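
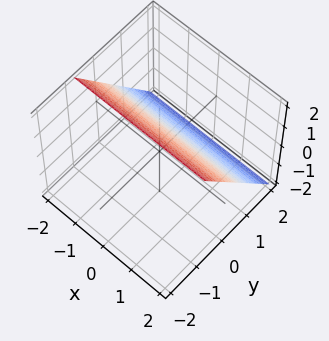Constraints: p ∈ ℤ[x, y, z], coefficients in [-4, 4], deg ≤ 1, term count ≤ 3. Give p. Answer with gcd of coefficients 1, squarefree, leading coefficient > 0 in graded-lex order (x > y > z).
3*y + 2*z - 2

1. deg p = 1. Every cross-section is a straight line — this is a plane.
2. From the axis intercepts and sections: it crosses the z-axis at the gridline z = 1; it misses every integer gridline on the x-axis.
3. These observations pin down the coefficients.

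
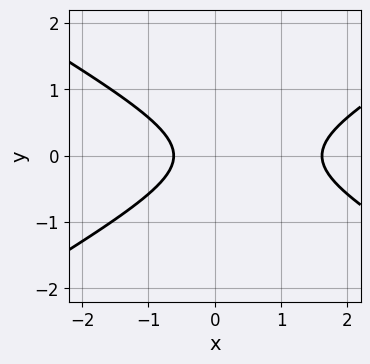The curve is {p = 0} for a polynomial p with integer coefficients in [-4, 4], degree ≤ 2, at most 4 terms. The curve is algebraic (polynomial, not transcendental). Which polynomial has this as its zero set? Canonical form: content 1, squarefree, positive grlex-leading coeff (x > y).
x^2 - 3*y^2 - x - 1

First, degree: no degree-1 curve has this shape, so deg p = 2.
Next, symmetries: the y ↦ −y reflection is a symmetry, so y appears only in even powers.
Then, observable constraints: the curve avoids every integer y-axis point in the box.
Finally, these observations pin down the coefficients.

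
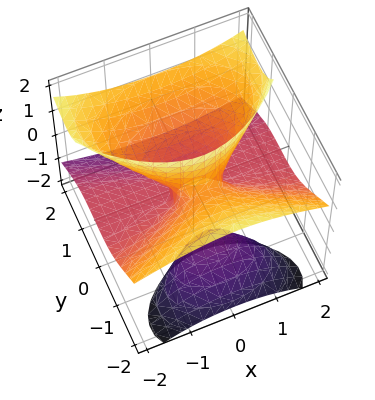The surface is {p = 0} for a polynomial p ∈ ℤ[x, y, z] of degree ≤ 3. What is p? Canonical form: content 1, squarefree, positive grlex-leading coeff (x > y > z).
x^2*z + y^3 - 2*y*z^2 - z^2

1. I count 2 distinct pieces. Treating them together as one polynomial.
2. Degree: the shape is more complex than any degree-2 surface, so deg p = 3.
3. Reading off the gridlines: one z-axis crossing is at z = 0; every point of the x-axis in the box is on the surface; one y-axis crossing is at y = 0.
4. Matching integer coefficients to the picture gives p.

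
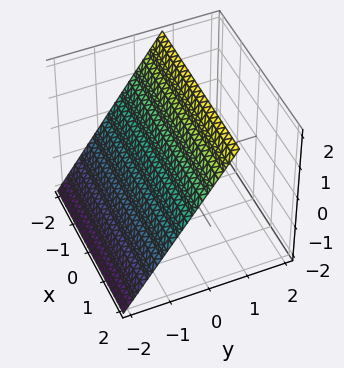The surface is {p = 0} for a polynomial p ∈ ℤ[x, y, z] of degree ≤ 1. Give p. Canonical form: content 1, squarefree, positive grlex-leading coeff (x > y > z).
First, deg p = 1. Every cross-section is a straight line — this is a plane.
Next, reading off the gridlines: no x-intercept at any integer in the box; one z-axis crossing is at z = 1.
Finally, the integer polynomial consistent with all of this is the stated p.

3*y - 2*z + 2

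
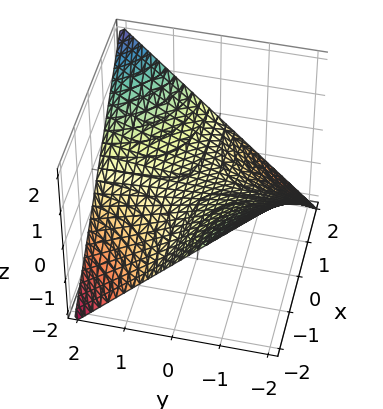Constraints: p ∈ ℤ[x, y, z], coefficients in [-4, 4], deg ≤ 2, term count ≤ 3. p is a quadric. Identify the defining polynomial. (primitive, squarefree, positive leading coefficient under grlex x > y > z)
First, deg p = 2.
Next, from the axis intercepts and sections: it meets the z-axis at z = 0 (among the integer gridlines); the visible x-axis segment lies entirely on the surface; the visible y-axis segment lies entirely on the surface.
Finally, these observations pin down the coefficients.

x*y - 2*z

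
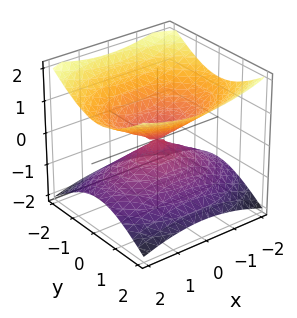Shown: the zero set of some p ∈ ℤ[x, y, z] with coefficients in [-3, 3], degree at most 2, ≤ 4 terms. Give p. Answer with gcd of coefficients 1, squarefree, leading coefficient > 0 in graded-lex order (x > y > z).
(a) Degree: a double cone through the origin; a quadric, so deg p = 2.
(b) Symmetries: it's symmetric under y → −y, forcing even powers of y; it's symmetric under x → −x, forcing even powers of x; the z ↦ −z reflection is a symmetry, so z appears only in even powers.
(c) Checking where it meets the axes: one y-axis crossing is at y = 0; it crosses the z-axis at the gridline z = 0; one x-axis crossing is at x = 0.
(d) Matching integer coefficients to the picture gives p.

x^2 + 2*y^2 - 3*z^2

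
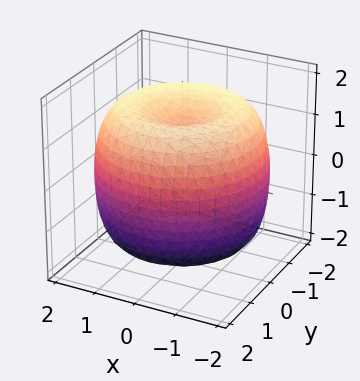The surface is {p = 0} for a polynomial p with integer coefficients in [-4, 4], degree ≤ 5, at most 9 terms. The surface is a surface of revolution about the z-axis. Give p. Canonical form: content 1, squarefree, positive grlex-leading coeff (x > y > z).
x^4 + 2*x^2*y^2 + y^4 - 3*x^2 - 3*y^2 + 2*z^2 - 3

1. deg p = 4. A generic line meets the surface in up to 4 points.
2. By symmetry, the z-axis is an axis of rotation, so x and y enter only as x² + y².
3. From the visible intercepts: a circular section at z = -1 has radius between 1 and 2.
4. Assembling these constraints gives the stated polynomial.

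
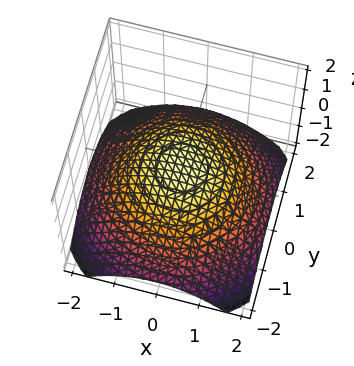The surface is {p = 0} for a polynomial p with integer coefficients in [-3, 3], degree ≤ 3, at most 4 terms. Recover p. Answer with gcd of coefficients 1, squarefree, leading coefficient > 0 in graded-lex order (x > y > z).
First, degree: the shape is more complex than any degree-1 surface, so deg p = 2.
Then, by symmetry, every cross-section ⟂ z is a circle, so x, y appear only via x² + y².
Then, against the integer gridlines: among the integer gridlines, it crosses the x-axis at x ∈ {-1, 1}; the y-axis gridline crossings are at y ∈ {-1, 1}; a circular section at z = 0 has radius exactly 1.
Finally, matching integer coefficients to the picture gives p.

x^2 + y^2 + 3*z - 1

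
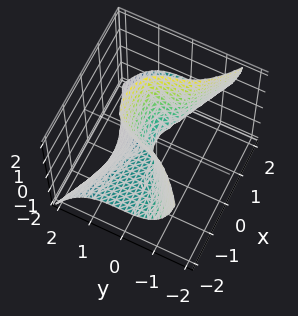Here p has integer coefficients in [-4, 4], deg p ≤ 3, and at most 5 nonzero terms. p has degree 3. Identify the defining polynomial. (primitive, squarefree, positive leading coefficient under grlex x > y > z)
(a) Degree: a generic line meets the surface in up to 3 points, so deg p = 3.
(b) Against the integer gridlines: the visible x-axis segment lies entirely on the surface; one z-axis crossing is at z = 0; it meets the y-axis at y = 0 (among the integer gridlines).
(c) These observations pin down the coefficients.

2*x^2*z + 3*y^3 + y*z - z^2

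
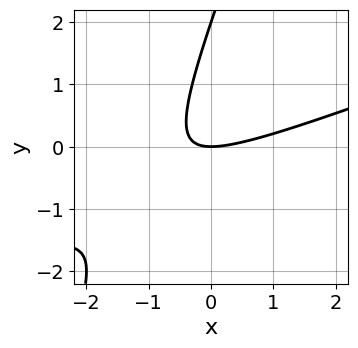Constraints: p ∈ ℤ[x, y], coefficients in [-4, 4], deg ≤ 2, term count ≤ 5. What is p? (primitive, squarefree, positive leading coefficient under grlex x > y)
(a) The degree is 2 — a generic line meets the curve in up to 2 points.
(b) Reading off the gridlines: among the integer gridlines, it crosses the y-axis at y ∈ {0, 2}; it meets the x-axis at x = 0 (among the integer gridlines).
(c) Fitting integer coefficients to these (and the overall shape) gives p.

x^2 - 3*x*y + y^2 - 2*y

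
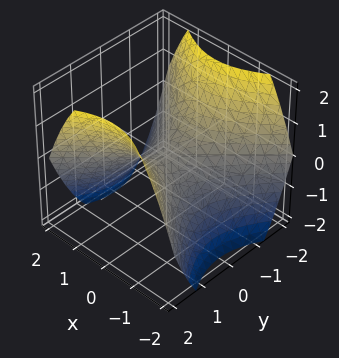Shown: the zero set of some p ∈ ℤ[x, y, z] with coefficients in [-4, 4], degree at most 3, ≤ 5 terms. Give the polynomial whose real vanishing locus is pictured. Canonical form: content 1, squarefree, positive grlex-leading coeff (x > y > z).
2*x^2 - 2*y^2 + 3*z

Degree: a saddle surface; a quadric, so deg p = 2.
Symmetries: mirror symmetry y ↦ −y ⇒ only even powers of y; mirror symmetry x ↦ −x ⇒ only even powers of x.
Against the integer gridlines: it meets the z-axis at z = 0 (among the integer gridlines); it meets the x-axis at x = 0 (among the integer gridlines); it crosses the y-axis at the gridline y = 0.
Matching integer coefficients to the picture gives p.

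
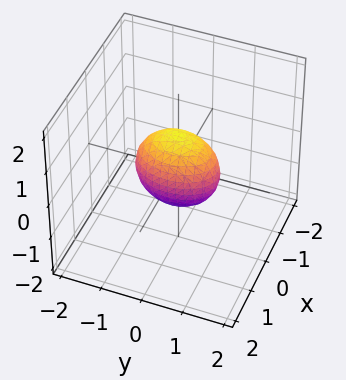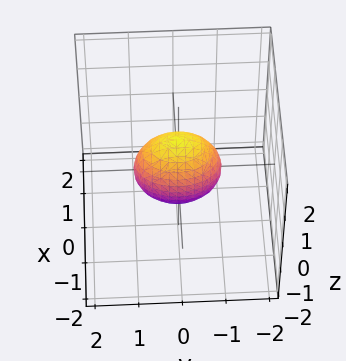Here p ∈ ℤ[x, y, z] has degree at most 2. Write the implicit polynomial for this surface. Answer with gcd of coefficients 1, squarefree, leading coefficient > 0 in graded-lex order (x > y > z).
(a) The degree is 2 — bounded and convex; a quadric.
(b) Symmetries: mirror symmetry z ↦ −z ⇒ only even powers of z; mirror symmetry y ↦ −y ⇒ only even powers of y; the x ↦ −x reflection is a symmetry, so x appears only in even powers.
(c) Reading off the gridlines: among the integer gridlines, it crosses the z-axis at z ∈ {-1, 1}; among the integer gridlines, it crosses the y-axis at y ∈ {-1, 1}.
(d) Assembling these constraints gives the stated polynomial.

2*x^2 + y^2 + z^2 - 1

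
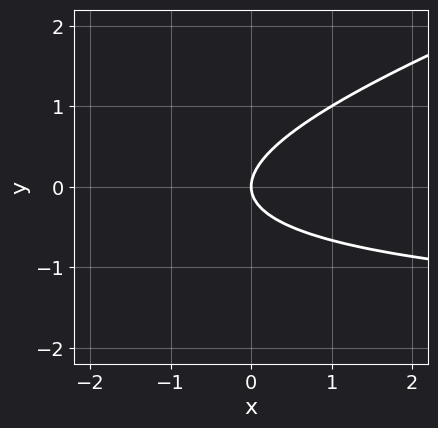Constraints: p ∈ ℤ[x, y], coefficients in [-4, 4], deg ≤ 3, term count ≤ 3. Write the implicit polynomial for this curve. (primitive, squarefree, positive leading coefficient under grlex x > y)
1. The degree is 2 — no degree-1 curve has this shape.
2. From the visible intercepts: it crosses the x-axis at the gridline x = 0; it meets the y-axis at y = 0 (among the integer gridlines).
3. The integer polynomial consistent with all of this is the stated p.

x*y - 3*y^2 + 2*x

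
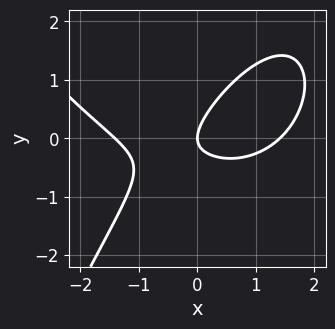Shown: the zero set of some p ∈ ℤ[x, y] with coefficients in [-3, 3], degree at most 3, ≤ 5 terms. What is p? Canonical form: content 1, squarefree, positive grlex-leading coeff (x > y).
The degree is 3 — no degree-2 curve has this shape.
Reading off the gridlines: it meets the x-axis at x = 0 (among the integer gridlines); one y-axis crossing is at y = 0.
Together with the visible shape, these determine p as stated.

x^3 - 3*x*y + 3*y^2 - 2*x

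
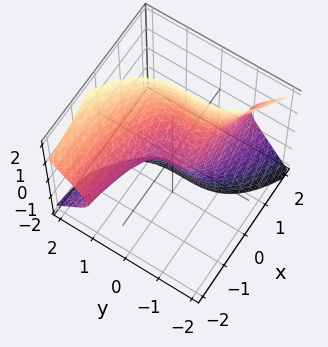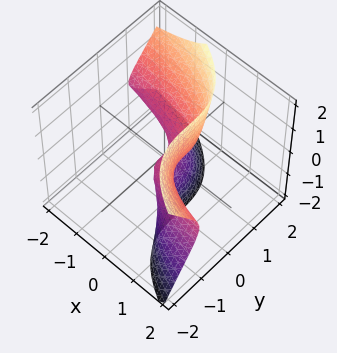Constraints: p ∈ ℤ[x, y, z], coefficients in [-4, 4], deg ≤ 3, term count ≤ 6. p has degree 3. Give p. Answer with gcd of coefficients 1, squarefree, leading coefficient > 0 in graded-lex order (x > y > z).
3*x*z^2 + 2*y^3 - 2*z^2 + x - z

1. Degree: a generic line meets the surface in up to 3 points, so deg p = 3.
2. From the axis intercepts and sections: one z-axis crossing is at z = 0; one x-axis crossing is at x = 0; it meets the y-axis at y = 0 (among the integer gridlines).
3. Together with the visible shape, these determine p as stated.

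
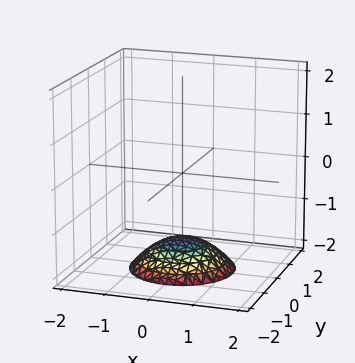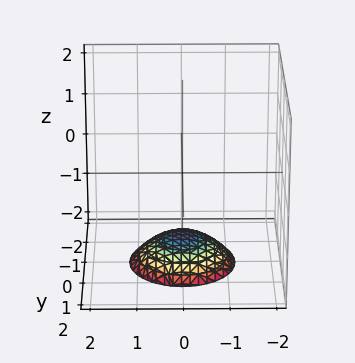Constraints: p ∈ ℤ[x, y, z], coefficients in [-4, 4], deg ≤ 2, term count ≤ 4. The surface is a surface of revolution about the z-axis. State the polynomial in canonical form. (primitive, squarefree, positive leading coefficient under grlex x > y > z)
deg p = 2.
Symmetries: the surface is invariant under rotation about z: p = q(x² + y², z).
Reading off the gridlines: a circular section at z = -2 has radius exactly 1; the surface avoids every integer y-axis point in the box; the surface avoids every integer x-axis point in the box.
Putting this together gives p.

x^2 + y^2 + 2*z + 3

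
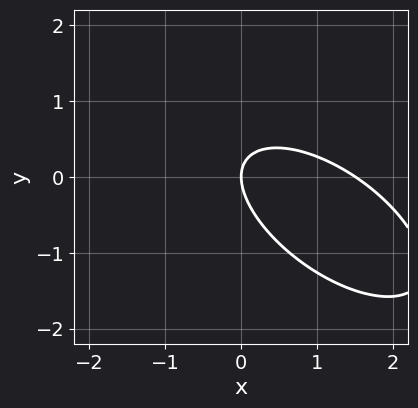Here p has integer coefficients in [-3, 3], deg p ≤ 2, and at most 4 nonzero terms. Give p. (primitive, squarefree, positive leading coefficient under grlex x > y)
First, the degree is 2 — a generic line meets the curve in up to 2 points.
Next, reading off the gridlines: one x-axis crossing is at x = 0; one y-axis crossing is at y = 0.
Finally, assembling these constraints gives the stated polynomial.

2*x^2 + 3*x*y + 3*y^2 - 3*x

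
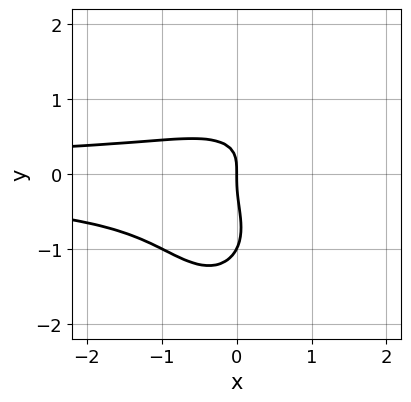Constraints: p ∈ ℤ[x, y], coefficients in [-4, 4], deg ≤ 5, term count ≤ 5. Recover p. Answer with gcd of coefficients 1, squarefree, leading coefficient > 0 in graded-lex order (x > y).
First, degree: a generic line meets the curve in up to 4 points, so deg p = 4.
Next, against the integer gridlines: it meets the x-axis at x = 0 (among the integer gridlines); among the integer gridlines, it crosses the y-axis at y ∈ {-1, 0}.
Finally, together with the visible shape, these determine p as stated.

2*x^2*y^2 + y^4 + y^3 - x*y + x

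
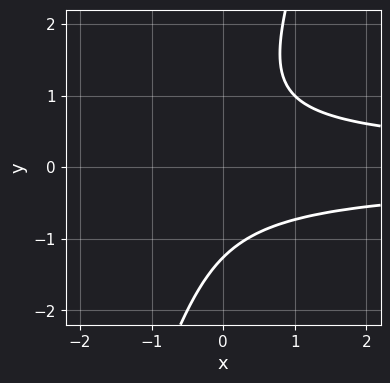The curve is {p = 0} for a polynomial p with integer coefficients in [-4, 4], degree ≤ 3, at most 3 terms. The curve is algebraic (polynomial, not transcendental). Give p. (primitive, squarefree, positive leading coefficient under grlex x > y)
First, the degree is 3 — no degree-2 curve has this shape.
Next, checking where it meets the axes: the curve avoids every integer x-axis point in the box.
Finally, fitting integer coefficients to these (and the overall shape) gives p.

3*x*y^2 - y^3 - 2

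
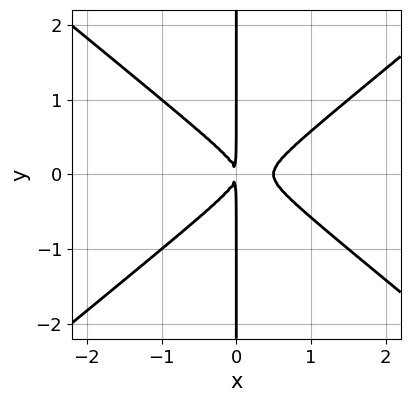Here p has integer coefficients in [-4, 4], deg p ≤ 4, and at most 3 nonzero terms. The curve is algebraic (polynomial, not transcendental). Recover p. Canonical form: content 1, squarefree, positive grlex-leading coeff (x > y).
2*x^3 - 3*x*y^2 - x^2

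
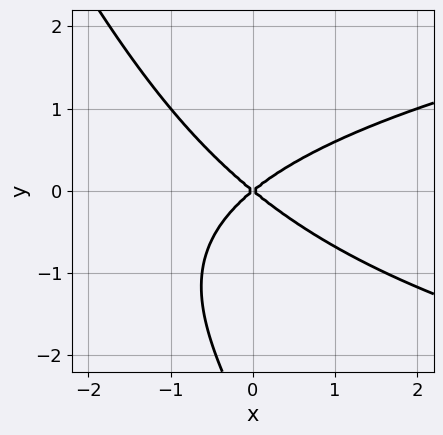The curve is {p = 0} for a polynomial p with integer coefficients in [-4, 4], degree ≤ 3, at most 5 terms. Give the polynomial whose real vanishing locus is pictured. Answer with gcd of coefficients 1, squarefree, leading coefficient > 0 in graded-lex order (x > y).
The degree is 3 — a generic line meets the curve in up to 3 points.
Checking where it meets the axes: it meets the x-axis at x = 0 (among the integer gridlines); it crosses the y-axis at the gridline y = 0.
Putting this together gives p.

2*x*y^2 + y^3 - 2*x^2 + 3*y^2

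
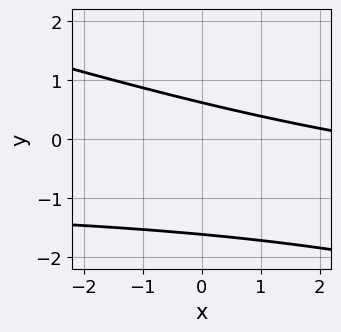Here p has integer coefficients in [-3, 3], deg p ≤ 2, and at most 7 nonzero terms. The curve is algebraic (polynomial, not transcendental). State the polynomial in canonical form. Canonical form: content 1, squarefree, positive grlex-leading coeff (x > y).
x*y + 3*y^2 + x + 3*y - 3

1. deg p = 2. No degree-1 curve has this shape.
2. Checking where it meets the axes: the curve avoids every integer x-axis point in the box.
3. Assembling these constraints gives the stated polynomial.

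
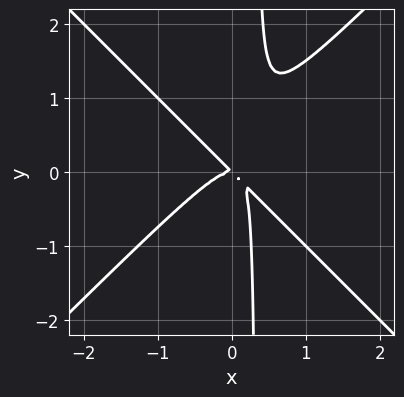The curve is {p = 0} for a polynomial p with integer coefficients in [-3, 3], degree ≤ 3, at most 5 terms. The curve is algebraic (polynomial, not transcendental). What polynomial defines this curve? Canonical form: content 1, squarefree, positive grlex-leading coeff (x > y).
3*x^3 - 3*x*y^2 + x*y + y^2

(a) The degree is 3 — the shape is more complex than any degree-2 curve.
(b) Checking where it meets the axes: it crosses the x-axis at the gridline x = 0; it crosses the y-axis at the gridline y = 0.
(c) These observations pin down the coefficients.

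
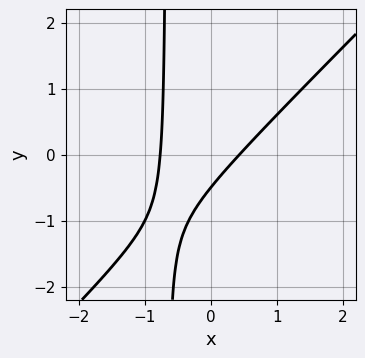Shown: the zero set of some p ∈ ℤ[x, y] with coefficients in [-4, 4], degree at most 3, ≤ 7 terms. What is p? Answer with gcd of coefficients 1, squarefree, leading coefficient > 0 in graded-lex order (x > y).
(a) Degree: no degree-1 curve has this shape, so deg p = 2.
(b) The integer polynomial consistent with all of this is the stated p.

3*x^2 - 3*x*y + x - 2*y - 1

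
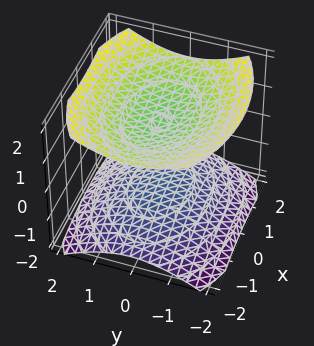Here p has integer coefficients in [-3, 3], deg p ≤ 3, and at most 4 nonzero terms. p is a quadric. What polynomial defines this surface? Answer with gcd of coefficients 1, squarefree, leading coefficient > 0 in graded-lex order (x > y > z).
x^2 + 2*y^2 - 3*z^2 + 3

First, I count 2 distinct pieces.
Next, degree: two separate bowl-shaped sheets opening away from each other; a quadric, so deg p = 2.
Next, symmetries: mirror symmetry z ↦ −z ⇒ only even powers of z; mirror symmetry y ↦ −y ⇒ only even powers of y; it's symmetric under x → −x, forcing even powers of x.
Next, from the visible intercepts: among the integer gridlines, it crosses the z-axis at z ∈ {-1, 1}; no y-intercept at any integer in the box; it misses every integer gridline on the x-axis.
Finally, assembling these constraints gives the stated polynomial.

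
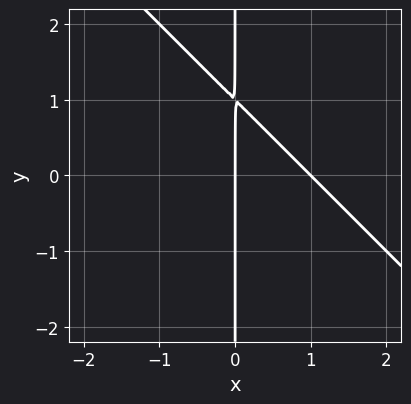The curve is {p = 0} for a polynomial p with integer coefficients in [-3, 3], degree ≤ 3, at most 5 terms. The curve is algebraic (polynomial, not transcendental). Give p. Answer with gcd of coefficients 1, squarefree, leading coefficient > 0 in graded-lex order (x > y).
(a) deg p = 2. No degree-1 curve has this shape.
(b) Reading off the gridlines: the x-axis gridline crossings are at x ∈ {0, 1}; the visible y-axis segment lies entirely on the curve.
(c) Fitting integer coefficients to these (and the overall shape) gives p.

x^2 + x*y - x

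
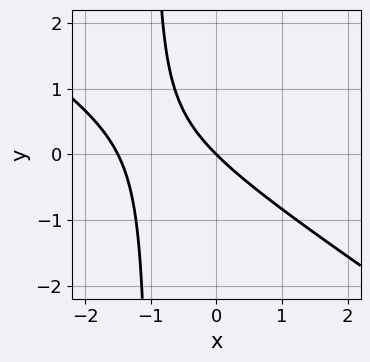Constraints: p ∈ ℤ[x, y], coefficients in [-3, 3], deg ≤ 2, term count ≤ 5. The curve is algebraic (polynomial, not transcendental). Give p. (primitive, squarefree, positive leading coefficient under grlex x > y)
2*x^2 + 3*x*y + 3*x + 3*y

1. The degree is 2 — a generic line meets the curve in up to 2 points.
2. Checking where it meets the axes: it meets the x-axis at x = 0 (among the integer gridlines); it crosses the y-axis at the gridline y = 0.
3. Fitting integer coefficients to these (and the overall shape) gives p.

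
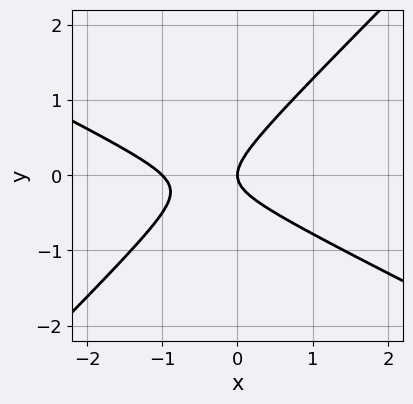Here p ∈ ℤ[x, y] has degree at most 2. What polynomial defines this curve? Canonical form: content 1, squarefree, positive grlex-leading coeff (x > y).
x^2 + x*y - 2*y^2 + x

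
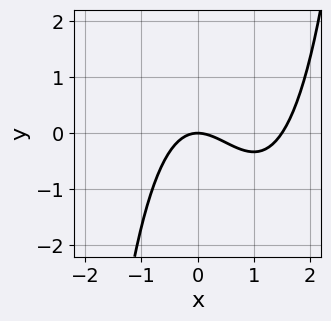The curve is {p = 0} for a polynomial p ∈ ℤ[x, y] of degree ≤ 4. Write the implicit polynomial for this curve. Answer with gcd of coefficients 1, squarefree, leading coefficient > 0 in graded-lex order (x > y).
First, degree: the shape is more complex than any degree-2 curve, so deg p = 3.
Then, against the integer gridlines: it crosses the x-axis at the gridline x = 0; it crosses the y-axis at the gridline y = 0.
Finally, assembling these constraints gives the stated polynomial.

2*x^3 - 3*x^2 - 3*y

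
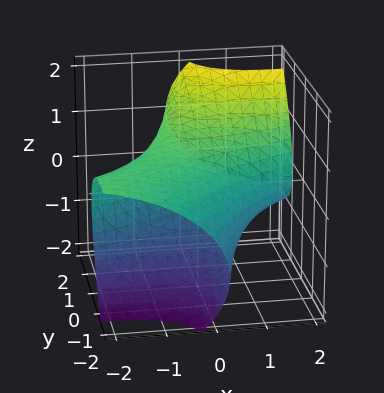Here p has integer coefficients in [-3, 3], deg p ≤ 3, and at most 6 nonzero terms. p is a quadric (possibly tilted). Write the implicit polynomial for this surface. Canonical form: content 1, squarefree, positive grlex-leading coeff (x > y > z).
x^2 - 3*x*y + y^2 - 3*y*z + 3*z^2 - 3

(a) deg p = 2.
(b) Checking where it meets the axes: the z-axis gridline crossings are at z ∈ {-1, 1}.
(c) Assembling these constraints gives the stated polynomial.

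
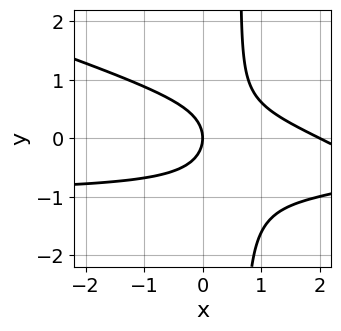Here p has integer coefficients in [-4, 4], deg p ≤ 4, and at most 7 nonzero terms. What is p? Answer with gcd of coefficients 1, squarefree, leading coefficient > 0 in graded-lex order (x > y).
x^2*y + 3*x*y^2 + x^2 - 2*y^2 - 2*x

1. deg p = 3.
2. From the axis intercepts and sections: one y-axis crossing is at y = 0; among the integer gridlines, it crosses the x-axis at x ∈ {0, 2}.
3. Together with the visible shape, these determine p as stated.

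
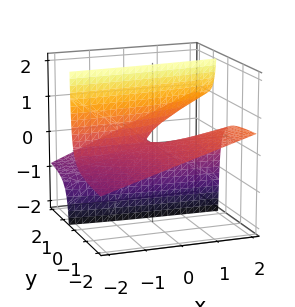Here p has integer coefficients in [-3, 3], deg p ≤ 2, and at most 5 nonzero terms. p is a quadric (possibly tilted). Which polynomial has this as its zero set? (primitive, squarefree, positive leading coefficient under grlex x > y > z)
(a) Degree: a generic line meets the surface in up to 2 points, so deg p = 2.
(b) From the visible intercepts: every point of the y-axis in the box is on the surface; it crosses the z-axis at the gridline z = 0.
(c) Putting this together gives p.

x*y - 3*y*z + z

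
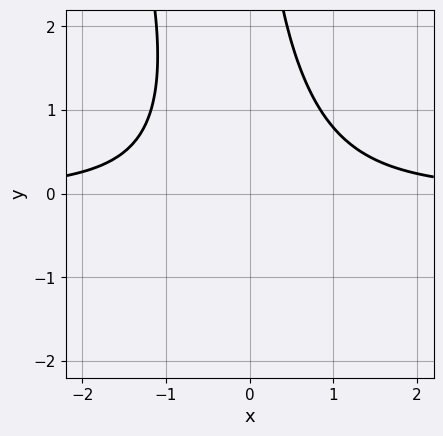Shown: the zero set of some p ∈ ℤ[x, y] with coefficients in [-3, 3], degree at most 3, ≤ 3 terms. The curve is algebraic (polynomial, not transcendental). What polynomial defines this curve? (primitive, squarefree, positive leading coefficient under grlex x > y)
3*x^2*y + x*y^2 - 3

The degree is 3 — the shape is more complex than any degree-2 curve.
Observable constraints: the curve avoids every integer y-axis point in the box; the curve avoids every integer x-axis point in the box.
Assembling these constraints gives the stated polynomial.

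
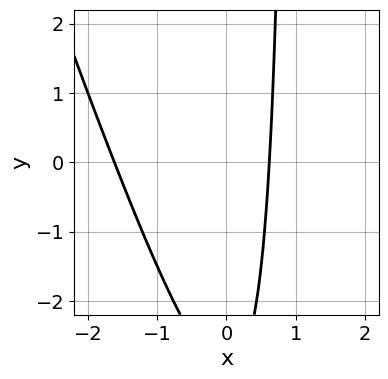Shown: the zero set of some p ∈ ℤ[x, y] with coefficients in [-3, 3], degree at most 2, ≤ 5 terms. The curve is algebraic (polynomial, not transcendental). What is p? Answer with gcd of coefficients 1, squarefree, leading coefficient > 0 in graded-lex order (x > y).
3*x^2 + x*y + 3*x - y - 3

The degree is 2 — no degree-1 curve has this shape.
Observable constraints: no y-intercept at any integer in the box.
Solving for integer coefficients yields p as stated.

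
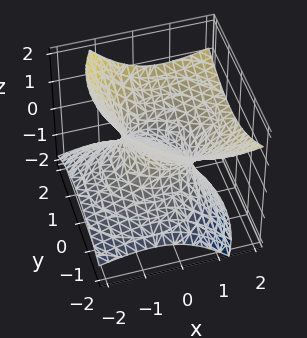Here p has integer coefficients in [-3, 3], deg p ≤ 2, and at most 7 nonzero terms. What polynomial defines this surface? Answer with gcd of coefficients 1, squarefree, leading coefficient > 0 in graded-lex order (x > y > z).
1. The degree is 2 — a generic line meets the surface in up to 2 points.
2. Against the integer gridlines: among the integer gridlines, it crosses the y-axis at y ∈ {-1, 1}; the x-axis gridline crossings are at x ∈ {-1, 1}.
3. Matching integer coefficients to the picture gives p.

2*x^2 - 3*x*z + 2*y^2 - y*z - 3*z^2 - 2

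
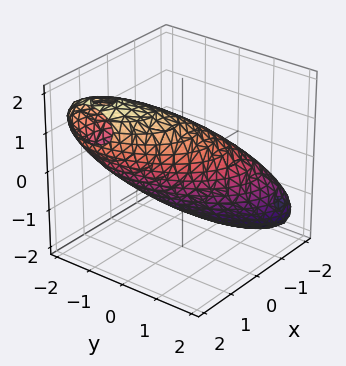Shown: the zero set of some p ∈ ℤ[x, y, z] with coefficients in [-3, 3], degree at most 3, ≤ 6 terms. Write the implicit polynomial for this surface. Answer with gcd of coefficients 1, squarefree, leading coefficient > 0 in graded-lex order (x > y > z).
First, degree: the shape is more complex than any degree-1 surface, so deg p = 2.
Finally, putting this together gives p.

2*x^2 + x*y - 3*x*z + y^2 + 2*z^2 - 3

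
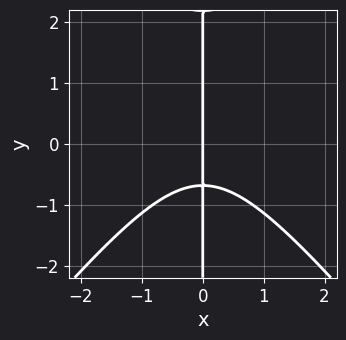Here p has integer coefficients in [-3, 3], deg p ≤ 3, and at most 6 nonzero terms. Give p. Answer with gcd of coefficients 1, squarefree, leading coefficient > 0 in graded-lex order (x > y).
Degree: a generic line meets the curve in up to 3 points, so deg p = 3.
Reading off the gridlines: every point of the y-axis in the box is on the curve; it meets the x-axis at x = 0 (among the integer gridlines).
Putting this together gives p.

3*x^3 - 2*x*y^2 + 3*x*y + 3*x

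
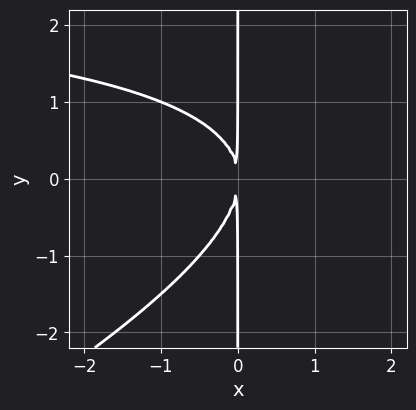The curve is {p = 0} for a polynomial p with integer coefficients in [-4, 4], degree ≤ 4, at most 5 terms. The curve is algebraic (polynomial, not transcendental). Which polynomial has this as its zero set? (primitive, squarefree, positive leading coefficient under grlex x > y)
1. The degree is 3 — no degree-2 curve has this shape.
2. Reading off the gridlines: every point of the y-axis in the box is on the curve.
3. Assembling these constraints gives the stated polynomial.

x^2*y - 2*x*y^2 - 3*x^2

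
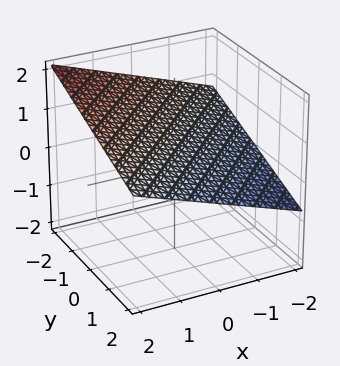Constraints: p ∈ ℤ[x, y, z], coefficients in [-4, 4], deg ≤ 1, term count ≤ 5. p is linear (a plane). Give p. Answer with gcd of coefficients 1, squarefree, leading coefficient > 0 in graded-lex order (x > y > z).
1. Degree: the surface is flat (a plane), so deg p = 1.
2. From the visible intercepts: it crosses the y-axis at the gridline y = 2; it meets the x-axis at x = -2 (among the integer gridlines).
3. The integer polynomial consistent with all of this is the stated p.

x - y - 3*z + 2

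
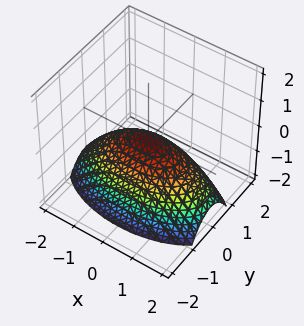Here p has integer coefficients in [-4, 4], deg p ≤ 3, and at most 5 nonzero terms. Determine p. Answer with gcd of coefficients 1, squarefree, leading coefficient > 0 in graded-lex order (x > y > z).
x^2 + 3*y^2 + 3*z

First, degree: a single bowl opening along one axis; a quadric, so deg p = 2.
Next, symmetries: it's symmetric under x → −x, forcing even powers of x; mirror symmetry y ↦ −y ⇒ only even powers of y.
Then, from the visible intercepts: it meets the y-axis at y = 0 (among the integer gridlines); it crosses the z-axis at the gridline z = 0.
Finally, putting this together gives p.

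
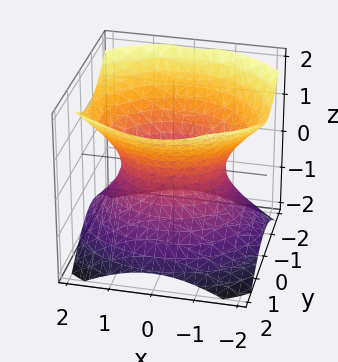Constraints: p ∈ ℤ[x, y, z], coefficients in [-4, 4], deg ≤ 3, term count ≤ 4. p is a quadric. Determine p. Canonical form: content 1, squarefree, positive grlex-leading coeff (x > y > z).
2*x^2 + 3*y^2 - 3*z^2 - 3

1. The degree is 2 — one connected sheet with a waist; a quadric.
2. Symmetries: it's symmetric under y → −y, forcing even powers of y; mirror symmetry z ↦ −z ⇒ only even powers of z; it's symmetric under x → −x, forcing even powers of x.
3. Observable constraints: the surface avoids every integer z-axis point in the box; the y-axis gridline crossings are at y ∈ {-1, 1}.
4. Matching integer coefficients to the picture gives p.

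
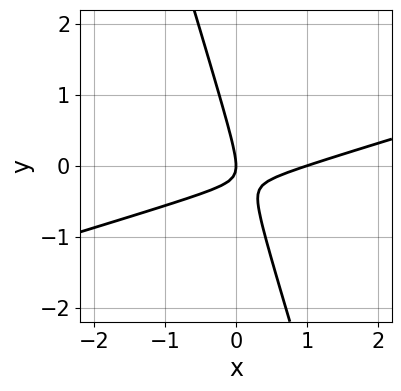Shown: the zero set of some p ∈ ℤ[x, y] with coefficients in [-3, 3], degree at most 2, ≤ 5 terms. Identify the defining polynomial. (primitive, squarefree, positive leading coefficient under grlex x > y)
1. The degree is 2 — a generic line meets the curve in up to 2 points.
2. Observable constraints: among the integer gridlines, it crosses the x-axis at x ∈ {0, 1}; it meets the y-axis at y = 0 (among the integer gridlines).
3. Matching integer coefficients to the picture gives p.

x^2 - 3*x*y - y^2 - x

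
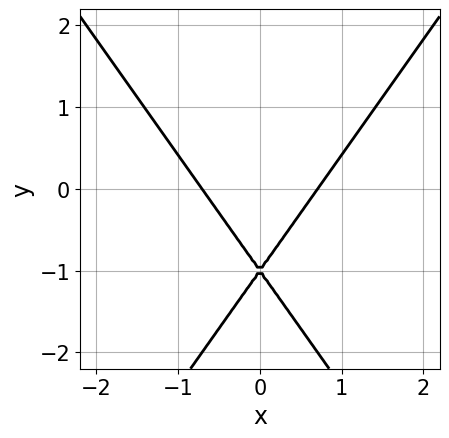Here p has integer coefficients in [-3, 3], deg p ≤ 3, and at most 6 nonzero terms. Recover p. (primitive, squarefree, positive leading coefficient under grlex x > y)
Degree: a generic line meets the curve in up to 2 points, so deg p = 2.
Symmetries: it's symmetric under x → −x, forcing even powers of x.
Against the integer gridlines: it meets the y-axis at y = -1 (among the integer gridlines).
Matching integer coefficients to the picture gives p.

2*x^2 - y^2 - 2*y - 1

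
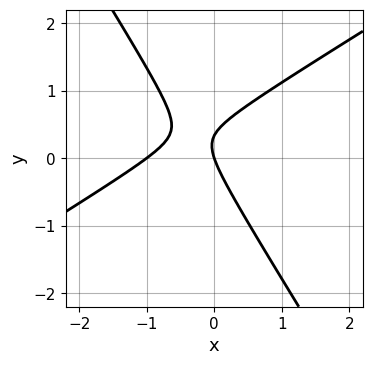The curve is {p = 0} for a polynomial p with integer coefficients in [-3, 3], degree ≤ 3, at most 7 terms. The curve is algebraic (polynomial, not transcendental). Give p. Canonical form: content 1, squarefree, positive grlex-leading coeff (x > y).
3*x^2 - 3*x*y - 3*y^2 + 3*x + y

(a) Degree: the shape is more complex than any degree-1 curve, so deg p = 2.
(b) From the visible intercepts: one y-axis crossing is at y = 0; among the integer gridlines, it crosses the x-axis at x ∈ {-1, 0}.
(c) Putting this together gives p.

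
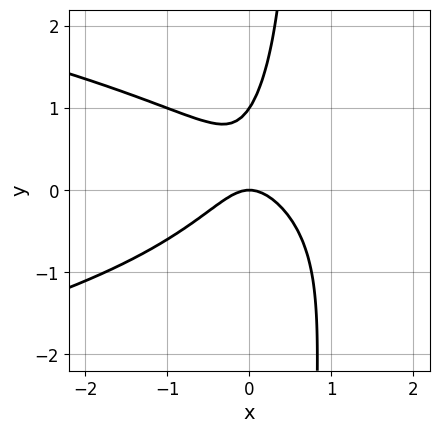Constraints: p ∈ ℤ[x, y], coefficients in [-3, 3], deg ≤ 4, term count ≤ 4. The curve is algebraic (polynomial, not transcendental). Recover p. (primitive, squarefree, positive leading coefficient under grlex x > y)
3*x*y^2 + 3*x^2 - 2*y^2 + 2*y

The degree is 3 — a generic line meets the curve in up to 3 points.
Reading off the gridlines: it crosses the x-axis at the gridline x = 0; among the integer gridlines, it crosses the y-axis at y ∈ {0, 1}.
Solving for integer coefficients yields p as stated.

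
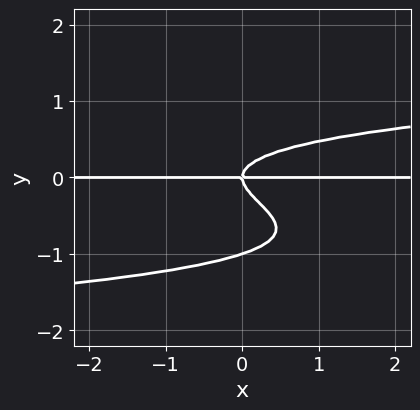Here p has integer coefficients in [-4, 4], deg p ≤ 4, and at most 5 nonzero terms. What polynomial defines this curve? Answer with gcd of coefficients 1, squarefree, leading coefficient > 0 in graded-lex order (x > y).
3*y^4 + 3*y^3 - x*y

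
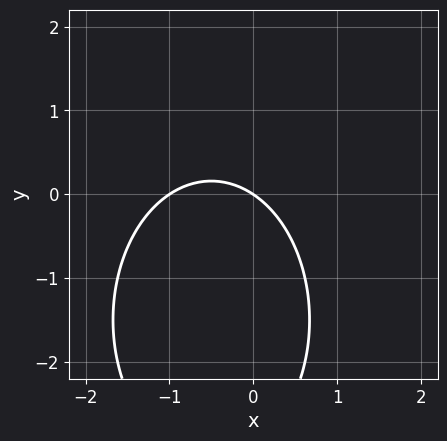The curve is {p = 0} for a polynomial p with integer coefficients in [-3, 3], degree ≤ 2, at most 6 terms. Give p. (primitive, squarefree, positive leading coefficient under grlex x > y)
1. Degree: the shape is more complex than any degree-1 curve, so deg p = 2.
2. Reading off the gridlines: the x-axis gridline crossings are at x ∈ {-1, 0}; one y-axis crossing is at y = 0.
3. Assembling these constraints gives the stated polynomial.

2*x^2 + y^2 + 2*x + 3*y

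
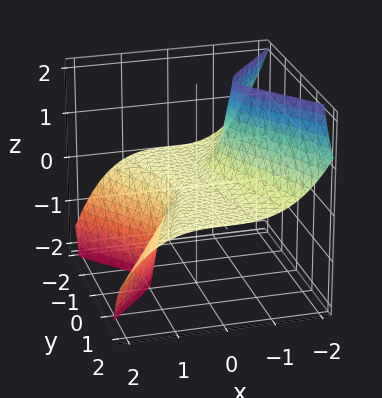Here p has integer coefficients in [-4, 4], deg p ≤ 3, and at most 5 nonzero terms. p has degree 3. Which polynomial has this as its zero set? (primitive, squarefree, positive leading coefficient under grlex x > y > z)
2*x^3 + 3*y^2*z + 2*y*z + z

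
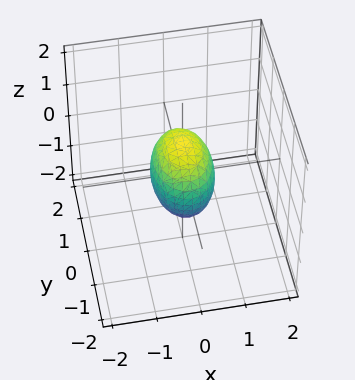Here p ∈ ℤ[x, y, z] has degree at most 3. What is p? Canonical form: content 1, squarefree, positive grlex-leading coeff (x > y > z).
2*x^2 + y^2 + z^2 - 1

deg p = 2. Bounded and convex; a quadric.
Symmetries: it's symmetric under y → −y, forcing even powers of y; mirror symmetry x ↦ −x ⇒ only even powers of x; it's symmetric under z → −z, forcing even powers of z.
Observable constraints: the y-axis gridline crossings are at y ∈ {-1, 1}; the z-axis gridline crossings are at z ∈ {-1, 1}.
The integer polynomial consistent with all of this is the stated p.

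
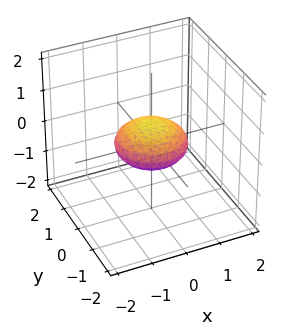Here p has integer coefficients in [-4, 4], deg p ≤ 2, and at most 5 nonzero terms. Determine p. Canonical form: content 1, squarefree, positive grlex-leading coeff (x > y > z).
First, deg p = 2. The shape is more complex than any degree-1 surface.
Then, by symmetry, every cross-section ⟂ z is a circle, so x, y appear only via x² + y².
Next, checking where it meets the axes: among the integer gridlines, it crosses the x-axis at x ∈ {-1, 1}; a circular section at z = 0 has radius exactly 1.
Finally, together with the visible shape, these determine p as stated. Check: (0, 1, 0) on the y-axis lies on the surface, and p(0, 1, 0) = 0. ✓

x^2 + y^2 + 3*z^2 - 1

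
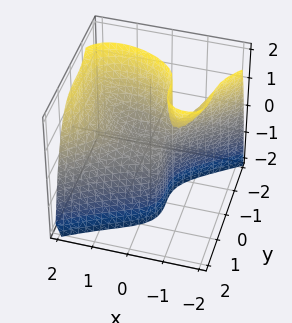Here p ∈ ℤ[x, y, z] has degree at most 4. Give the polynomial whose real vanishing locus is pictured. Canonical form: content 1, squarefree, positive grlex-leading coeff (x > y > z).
x^3 - 2*y^3 - 2*x*z - z

(a) Degree: the shape is more complex than any degree-2 surface, so deg p = 3.
(b) Reading off the gridlines: it meets the z-axis at z = 0 (among the integer gridlines); one y-axis crossing is at y = 0; one x-axis crossing is at x = 0.
(c) The integer polynomial consistent with all of this is the stated p.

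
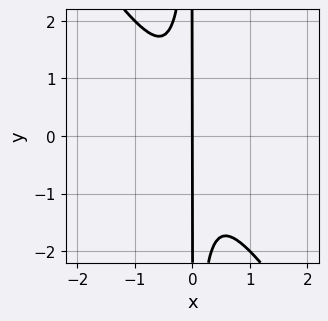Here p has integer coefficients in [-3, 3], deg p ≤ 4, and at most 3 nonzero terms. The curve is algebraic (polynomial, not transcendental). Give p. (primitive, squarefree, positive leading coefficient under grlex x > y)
3*x^3 + 2*x^2*y + x

1. deg p = 3. The shape is more complex than any degree-2 curve.
2. From the axis intercepts and sections: one x-axis crossing is at x = 0; every point of the y-axis in the box is on the curve.
3. These observations pin down the coefficients.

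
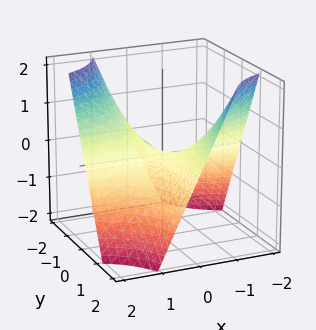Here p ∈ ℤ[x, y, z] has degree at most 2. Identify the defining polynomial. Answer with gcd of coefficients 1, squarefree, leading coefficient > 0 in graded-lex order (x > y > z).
x*y + z

1. The degree is 2 — a hyperbolic paraboloid; a quadric.
2. From the visible intercepts: the visible y-axis segment lies entirely on the surface; every point of the x-axis in the box is on the surface; one z-axis crossing is at z = 0.
3. The integer polynomial consistent with all of this is the stated p.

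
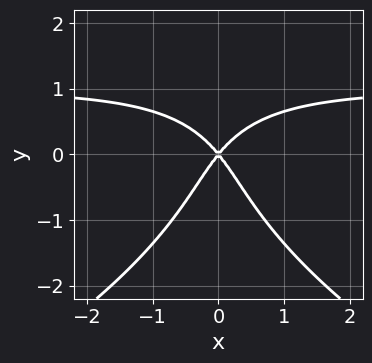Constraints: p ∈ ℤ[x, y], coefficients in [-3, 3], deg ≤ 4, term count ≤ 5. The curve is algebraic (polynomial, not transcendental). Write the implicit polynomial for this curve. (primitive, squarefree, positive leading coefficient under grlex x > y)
1. Degree: the shape is more complex than any degree-3 curve, so deg p = 4.
2. Symmetries: the x ↦ −x reflection is a symmetry, so x appears only in even powers.
3. From the visible intercepts: one x-axis crossing is at x = 0; it crosses the y-axis at the gridline y = 0.
4. Fitting integer coefficients to these (and the overall shape) gives p.

y^4 + 3*x^2*y - 3*x^2 + 2*y^2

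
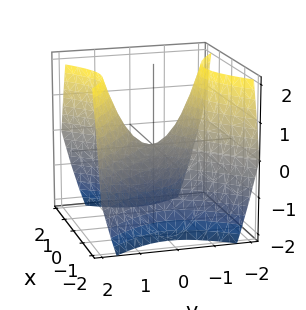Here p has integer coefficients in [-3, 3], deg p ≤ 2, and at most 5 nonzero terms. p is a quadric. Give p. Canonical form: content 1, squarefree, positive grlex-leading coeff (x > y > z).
First, the degree is 2 — a saddle surface; a quadric.
Next, symmetries: the y ↦ −y reflection is a symmetry, so y appears only in even powers; mirror symmetry x ↦ −x ⇒ only even powers of x.
Then, checking where it meets the axes: it meets the y-axis at y = 0 (among the integer gridlines); it meets the z-axis at z = 0 (among the integer gridlines); one x-axis crossing is at x = 0.
Finally, the integer polynomial consistent with all of this is the stated p.

x^2 - y^2 + z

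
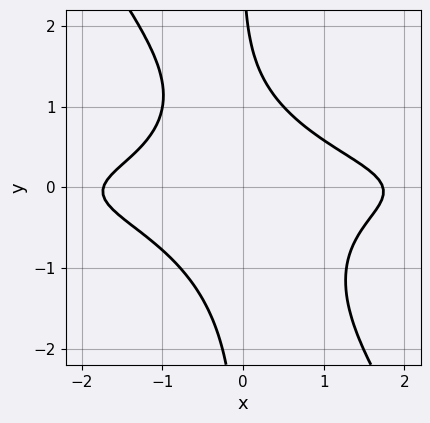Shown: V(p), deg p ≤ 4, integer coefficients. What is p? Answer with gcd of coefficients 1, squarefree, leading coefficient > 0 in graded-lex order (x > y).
deg p = 4. The shape is more complex than any degree-3 curve.
Against the integer gridlines: the curve avoids every integer y-axis point in the box.
These observations pin down the coefficients.

3*x^2*y^2 + 2*x*y^3 + x^2 + y - 3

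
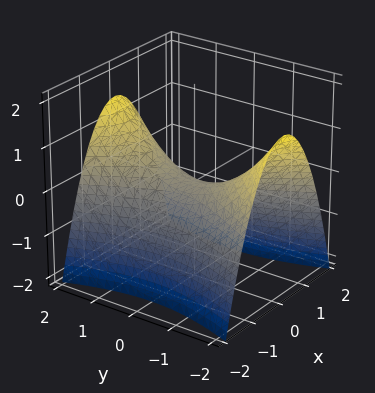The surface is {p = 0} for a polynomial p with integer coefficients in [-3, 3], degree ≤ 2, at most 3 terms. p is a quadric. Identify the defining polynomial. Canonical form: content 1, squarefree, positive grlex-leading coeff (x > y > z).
3*x^2 - y^2 + 3*z

(a) The degree is 2 — a saddle surface; a quadric.
(b) Symmetries: it's symmetric under y → −y, forcing even powers of y; the x ↦ −x reflection is a symmetry, so x appears only in even powers.
(c) Reading off the gridlines: it meets the x-axis at x = 0 (among the integer gridlines); it crosses the z-axis at the gridline z = 0; it meets the y-axis at y = 0 (among the integer gridlines).
(d) Solving for integer coefficients yields p as stated.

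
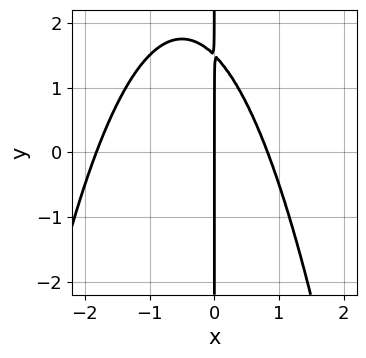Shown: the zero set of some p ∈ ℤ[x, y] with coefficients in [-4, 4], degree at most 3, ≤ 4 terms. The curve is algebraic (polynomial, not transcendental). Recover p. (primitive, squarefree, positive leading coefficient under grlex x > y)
2*x^3 + 2*x^2 + 2*x*y - 3*x

deg p = 3.
Reading off the gridlines: it meets the x-axis at x = 0 (among the integer gridlines); every point of the y-axis in the box is on the curve.
Assembling these constraints gives the stated polynomial.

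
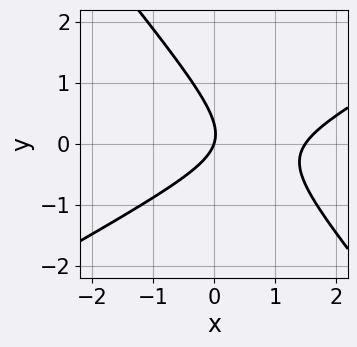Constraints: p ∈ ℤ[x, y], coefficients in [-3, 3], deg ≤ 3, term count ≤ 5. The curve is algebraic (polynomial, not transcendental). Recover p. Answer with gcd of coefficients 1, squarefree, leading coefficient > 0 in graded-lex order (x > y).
Degree: a generic line meets the curve in up to 2 points, so deg p = 2.
Against the integer gridlines: it meets the y-axis at y = 0 (among the integer gridlines); it meets the x-axis at x = 0 (among the integer gridlines).
The integer polynomial consistent with all of this is the stated p.

2*x^2 - 2*x*y - 3*y^2 - 3*x + y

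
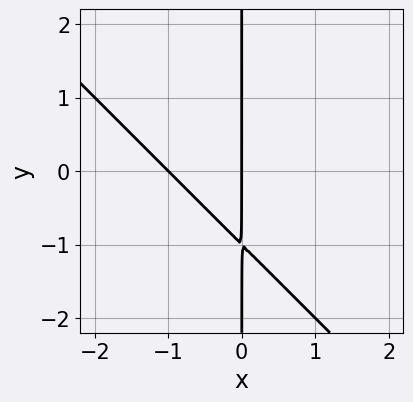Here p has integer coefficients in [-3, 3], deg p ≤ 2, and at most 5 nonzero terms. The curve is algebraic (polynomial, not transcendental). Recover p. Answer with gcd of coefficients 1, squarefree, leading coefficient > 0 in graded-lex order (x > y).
First, the degree is 2 — a generic line meets the curve in up to 2 points.
Next, from the axis intercepts and sections: among the integer gridlines, it crosses the x-axis at x ∈ {-1, 0}; the visible y-axis segment lies entirely on the curve.
Finally, matching integer coefficients to the picture gives p.

x^2 + x*y + x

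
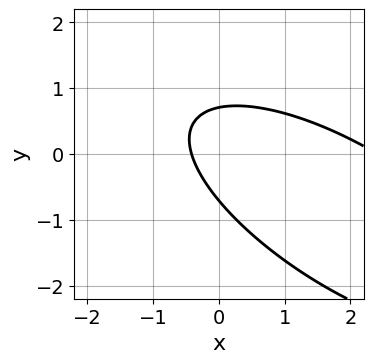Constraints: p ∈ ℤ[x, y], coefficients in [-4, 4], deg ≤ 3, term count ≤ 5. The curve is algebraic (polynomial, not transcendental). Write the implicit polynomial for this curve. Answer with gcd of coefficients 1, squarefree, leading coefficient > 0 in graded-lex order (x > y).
x^2 + 2*x*y + 2*y^2 - 2*x - 1

1. Degree: no degree-1 curve has this shape, so deg p = 2.
2. Matching integer coefficients to the picture gives p.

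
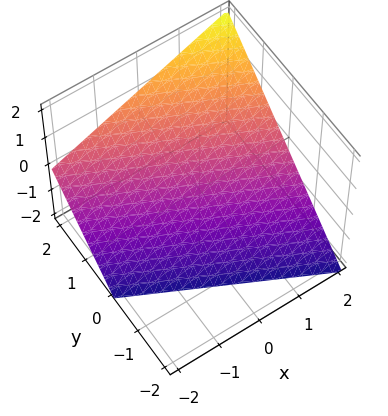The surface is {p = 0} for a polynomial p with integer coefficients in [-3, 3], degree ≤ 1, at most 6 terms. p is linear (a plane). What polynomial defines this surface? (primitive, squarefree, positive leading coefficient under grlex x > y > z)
x + 2*y - 2*z - 2

1. The degree is 1 — the surface is flat (a plane).
2. Against the integer gridlines: one z-axis crossing is at z = -1; it crosses the x-axis at the gridline x = 2.
3. Assembling these constraints gives the stated polynomial. Check: (0, 1, 0) on the y-axis lies on the surface, and p(0, 1, 0) = 0. ✓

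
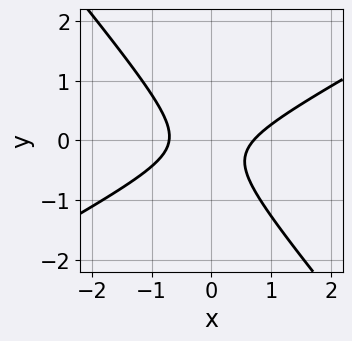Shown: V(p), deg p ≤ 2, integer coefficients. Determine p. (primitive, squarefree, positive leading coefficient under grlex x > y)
First, degree: a generic line meets the curve in up to 2 points, so deg p = 2.
Next, against the integer gridlines: no y-intercept at any integer in the box.
Finally, fitting integer coefficients to these (and the overall shape) gives p.

2*x^2 - 2*x*y - 3*y^2 - y - 1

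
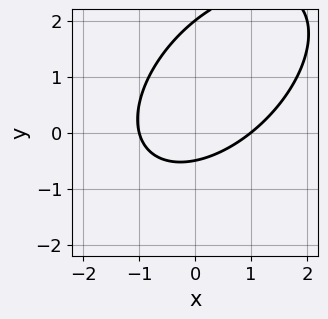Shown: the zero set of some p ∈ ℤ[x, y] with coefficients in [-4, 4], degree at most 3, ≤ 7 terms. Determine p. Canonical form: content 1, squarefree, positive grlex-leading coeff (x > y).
2*x^2 - 2*x*y + 2*y^2 - 3*y - 2

(a) The degree is 2 — a generic line meets the curve in up to 2 points.
(b) From the visible intercepts: it meets the y-axis at y = 2 (among the integer gridlines); among the integer gridlines, it crosses the x-axis at x ∈ {-1, 1}.
(c) These observations pin down the coefficients.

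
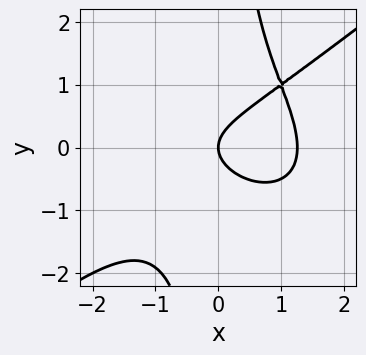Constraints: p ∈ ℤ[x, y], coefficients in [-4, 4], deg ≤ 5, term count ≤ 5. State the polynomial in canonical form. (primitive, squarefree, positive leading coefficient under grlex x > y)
x^4 - 2*x*y^3 + 3*y^2 - 2*x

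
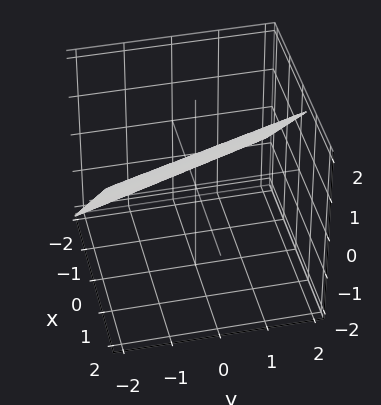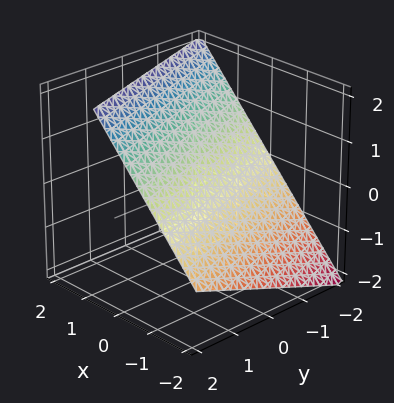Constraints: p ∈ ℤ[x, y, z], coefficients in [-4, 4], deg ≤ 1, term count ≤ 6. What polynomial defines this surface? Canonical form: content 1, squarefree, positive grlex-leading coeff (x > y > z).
3*x + y - 3*z + 2

(a) Degree: every cross-section is a straight line — this is a plane, so deg p = 1.
(b) Reading off the gridlines: it meets the y-axis at y = -2 (among the integer gridlines).
(c) Matching integer coefficients to the picture gives p.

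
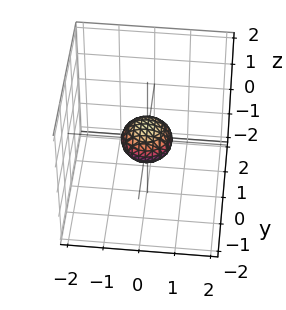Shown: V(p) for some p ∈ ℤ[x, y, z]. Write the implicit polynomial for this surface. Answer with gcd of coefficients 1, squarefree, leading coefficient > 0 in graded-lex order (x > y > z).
First, degree: a closed, bounded, convex surface; a quadric, so deg p = 2.
Next, symmetries: mirror symmetry z ↦ −z ⇒ only even powers of z; the z-axis is an axis of rotation, so x and y enter only as x² + y².
Next, reading off the gridlines: a circular section at z = 0 has radius between 0 and 1.
Finally, fitting integer coefficients to these (and the overall shape) gives p.

2*x^2 + 2*y^2 + 3*z^2 - 1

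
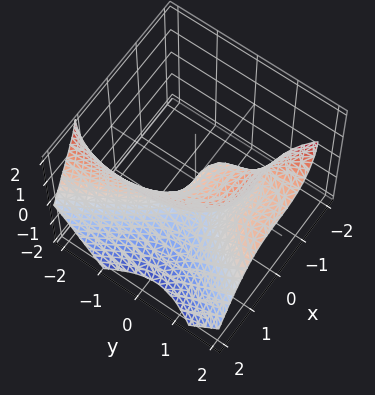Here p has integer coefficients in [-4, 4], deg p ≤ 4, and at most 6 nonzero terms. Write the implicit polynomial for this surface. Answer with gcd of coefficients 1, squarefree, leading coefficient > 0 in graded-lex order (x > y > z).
First, degree: no degree-2 surface has this shape, so deg p = 3.
Then, from the visible intercepts: it crosses the z-axis at the gridline z = 0; it crosses the x-axis at the gridline x = 0; among the integer gridlines, it crosses the y-axis at y ∈ {0, 1}.
Finally, solving for integer coefficients yields p as stated.

x^3 + y^2*z - y^2 - z^2 + y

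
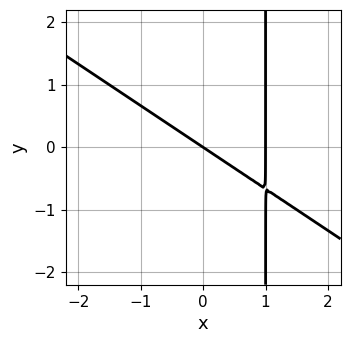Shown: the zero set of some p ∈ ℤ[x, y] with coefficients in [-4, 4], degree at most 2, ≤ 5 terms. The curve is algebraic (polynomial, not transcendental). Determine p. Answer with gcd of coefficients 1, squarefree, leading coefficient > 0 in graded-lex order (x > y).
2*x^2 + 3*x*y - 2*x - 3*y

First, degree: no degree-1 curve has this shape, so deg p = 2.
Then, from the axis intercepts and sections: it crosses the y-axis at the gridline y = 0; the x-axis gridline crossings are at x ∈ {0, 1}.
Finally, assembling these constraints gives the stated polynomial.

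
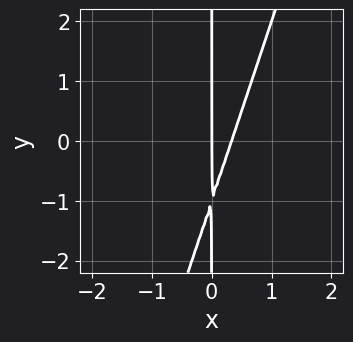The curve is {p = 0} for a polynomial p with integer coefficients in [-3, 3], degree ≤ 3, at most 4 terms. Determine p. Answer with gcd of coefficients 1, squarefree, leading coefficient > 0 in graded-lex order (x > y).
3*x^2 - x*y - x

First, degree: a generic line meets the curve in up to 2 points, so deg p = 2.
Then, against the integer gridlines: it crosses the x-axis at the gridline x = 0; the visible y-axis segment lies entirely on the curve.
Finally, assembling these constraints gives the stated polynomial.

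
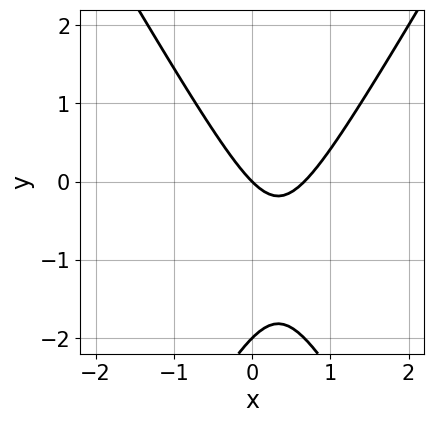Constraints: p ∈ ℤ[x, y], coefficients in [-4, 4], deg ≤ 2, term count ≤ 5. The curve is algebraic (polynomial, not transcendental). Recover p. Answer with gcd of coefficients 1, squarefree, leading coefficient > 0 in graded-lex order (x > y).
3*x^2 - y^2 - 2*x - 2*y

(a) The degree is 2 — the shape is more complex than any degree-1 curve.
(b) From the axis intercepts and sections: the y-axis gridline crossings are at y ∈ {-2, 0}; it crosses the x-axis at the gridline x = 0.
(c) The integer polynomial consistent with all of this is the stated p.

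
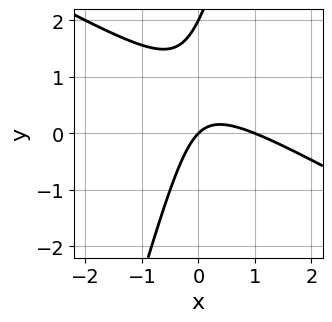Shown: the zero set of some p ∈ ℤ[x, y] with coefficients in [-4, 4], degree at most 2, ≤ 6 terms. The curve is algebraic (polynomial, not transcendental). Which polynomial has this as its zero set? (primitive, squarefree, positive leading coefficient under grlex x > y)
2*x^2 + 3*x*y - y^2 - 2*x + 2*y

First, degree: the shape is more complex than any degree-1 curve, so deg p = 2.
Then, reading off the gridlines: the y-axis gridline crossings are at y ∈ {0, 2}; among the integer gridlines, it crosses the x-axis at x ∈ {0, 1}.
Finally, fitting integer coefficients to these (and the overall shape) gives p.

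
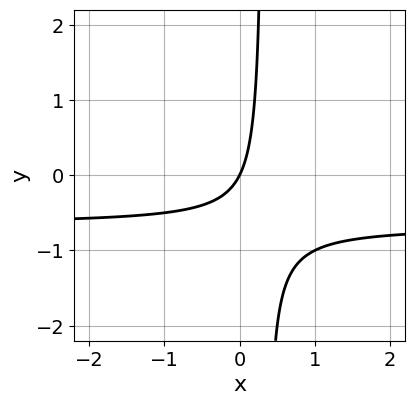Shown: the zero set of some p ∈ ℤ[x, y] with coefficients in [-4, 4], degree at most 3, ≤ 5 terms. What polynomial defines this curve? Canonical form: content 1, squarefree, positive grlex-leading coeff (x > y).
Degree: a generic line meets the curve in up to 2 points, so deg p = 2.
From the axis intercepts and sections: one y-axis crossing is at y = 0; one x-axis crossing is at x = 0.
Assembling these constraints gives the stated polynomial.

3*x*y + 2*x - y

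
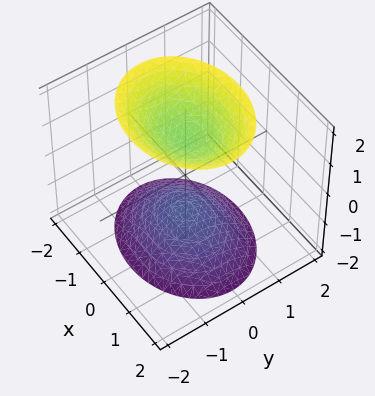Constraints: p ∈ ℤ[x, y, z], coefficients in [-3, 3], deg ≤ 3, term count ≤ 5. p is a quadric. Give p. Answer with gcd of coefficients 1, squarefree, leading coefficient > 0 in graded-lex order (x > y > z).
1. I count 2 distinct pieces.
2. The degree is 2 — two sheets facing apart; a quadric.
3. Symmetries: it's symmetric under z → −z, forcing even powers of z; mirror symmetry x ↦ −x ⇒ only even powers of x; the y ↦ −y reflection is a symmetry, so y appears only in even powers.
4. Against the integer gridlines: the surface avoids every integer y-axis point in the box; it misses every integer gridline on the x-axis.
5. Fitting integer coefficients to these (and the overall shape) gives p.

2*x^2 + 3*y^2 - 2*z^2 + 3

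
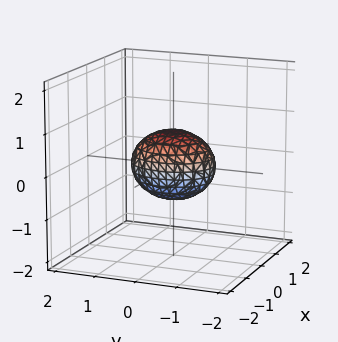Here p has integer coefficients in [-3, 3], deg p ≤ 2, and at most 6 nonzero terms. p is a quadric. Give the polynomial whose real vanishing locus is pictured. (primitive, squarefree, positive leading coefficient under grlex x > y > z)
First, the degree is 2 — a closed, bounded, convex surface; a quadric.
Then, symmetries: mirror symmetry z ↦ −z ⇒ only even powers of z; it's symmetric under x → −x, forcing even powers of x; mirror symmetry y ↦ −y ⇒ only even powers of y.
Then, from the axis intercepts and sections: among the integer gridlines, it crosses the y-axis at y ∈ {-1, 1}.
Finally, together with the visible shape, these determine p as stated.

3*x^2 + 2*y^2 + 3*z^2 - 2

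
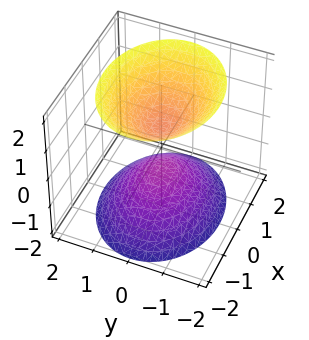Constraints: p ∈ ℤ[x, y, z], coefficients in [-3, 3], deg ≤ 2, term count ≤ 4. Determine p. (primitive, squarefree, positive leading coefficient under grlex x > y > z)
First, I count 2 distinct pieces. They look like related sheets of one shape, so recover p as a whole.
Then, the degree is 2 — two separate bowl-shaped sheets opening away from each other; a quadric.
Next, symmetries: mirror symmetry y ↦ −y ⇒ only even powers of y; it's symmetric under x → −x, forcing even powers of x; mirror symmetry z ↦ −z ⇒ only even powers of z.
Then, reading off the gridlines: it misses every integer gridline on the y-axis; no x-intercept at any integer in the box.
Finally, fitting integer coefficients to these (and the overall shape) gives p.

2*x^2 + 3*y^2 - 2*z^2 + 1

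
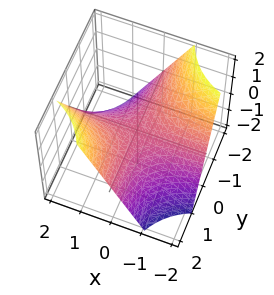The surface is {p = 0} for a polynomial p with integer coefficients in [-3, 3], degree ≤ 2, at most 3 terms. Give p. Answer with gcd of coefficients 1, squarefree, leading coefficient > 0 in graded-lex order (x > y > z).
(a) Degree: a saddle surface; a quadric, so deg p = 2.
(b) From the axis intercepts and sections: every point of the x-axis in the box is on the surface; every point of the y-axis in the box is on the surface; it crosses the z-axis at the gridline z = 0.
(c) Assembling these constraints gives the stated polynomial.

x*y - z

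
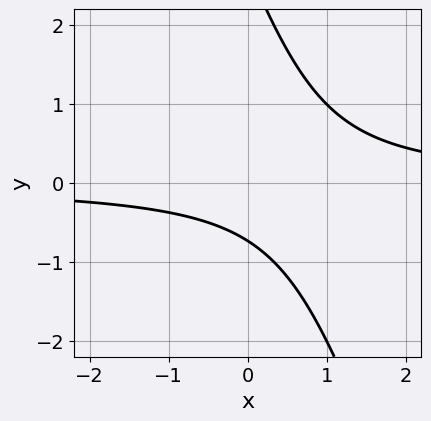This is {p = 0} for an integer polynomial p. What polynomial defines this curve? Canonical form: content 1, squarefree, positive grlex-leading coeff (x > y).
First, deg p = 2. A generic line meets the curve in up to 2 points.
Next, observable constraints: no x-intercept at any integer in the box.
Finally, solving for integer coefficients yields p as stated.

3*x*y + y^2 - 2*y - 2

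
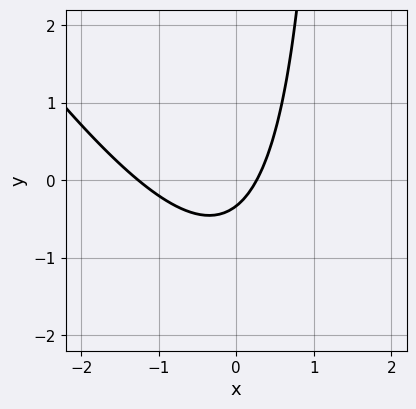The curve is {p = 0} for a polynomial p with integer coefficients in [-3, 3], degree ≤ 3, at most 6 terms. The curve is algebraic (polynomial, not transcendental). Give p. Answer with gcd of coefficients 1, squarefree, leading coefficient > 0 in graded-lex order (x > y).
3*x^2 + 2*x*y + 3*x - 3*y - 1

1. The degree is 2 — the shape is more complex than any degree-1 curve.
2. Matching integer coefficients to the picture gives p.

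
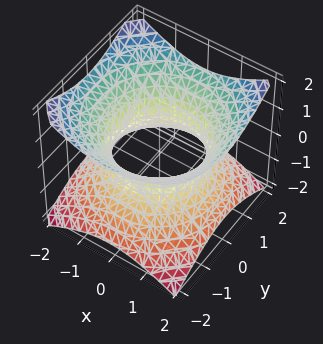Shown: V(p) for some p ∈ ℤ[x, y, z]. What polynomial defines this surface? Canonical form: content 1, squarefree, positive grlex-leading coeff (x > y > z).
(a) Degree: one connected sheet with a waist; a quadric, so deg p = 2.
(b) Symmetries: the z ↦ −z reflection is a symmetry, so z appears only in even powers; the z-axis is an axis of rotation, so x and y enter only as x² + y².
(c) Checking where it meets the axes: no z-intercept at any integer in the box; a circular section at z = -1 has radius between 1 and 2.
(d) Matching integer coefficients to the picture gives p.

2*x^2 + 2*y^2 - 3*z^2 - 3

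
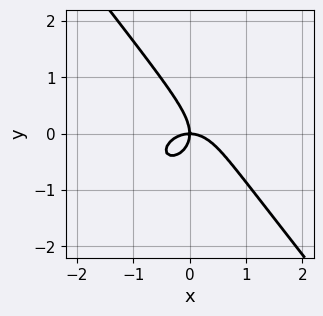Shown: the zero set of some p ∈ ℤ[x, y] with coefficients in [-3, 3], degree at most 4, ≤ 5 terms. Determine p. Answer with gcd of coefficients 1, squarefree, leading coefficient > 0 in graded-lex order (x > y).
3*x^3 + 2*x*y^2 + 3*y^3 + 3*x*y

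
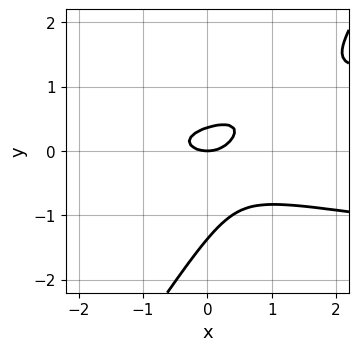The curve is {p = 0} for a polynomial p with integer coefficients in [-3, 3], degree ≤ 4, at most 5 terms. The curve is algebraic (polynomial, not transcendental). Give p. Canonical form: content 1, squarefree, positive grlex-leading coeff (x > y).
Degree: the shape is more complex than any degree-2 curve, so deg p = 3.
Checking where it meets the axes: it meets the x-axis at x = 0 (among the integer gridlines); it meets the y-axis at y = 0 (among the integer gridlines).
Together with the visible shape, these determine p as stated.

3*x*y^2 - 2*y^3 - x^2 - 2*y^2 + y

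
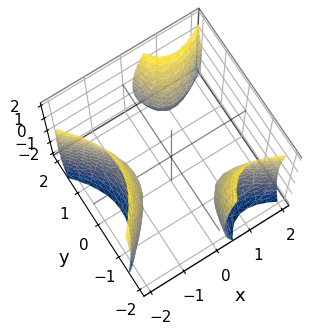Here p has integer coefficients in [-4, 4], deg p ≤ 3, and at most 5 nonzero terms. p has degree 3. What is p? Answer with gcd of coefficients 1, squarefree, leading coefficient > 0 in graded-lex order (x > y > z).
I count 3 distinct pieces. They look like related sheets of one shape, so recover p as a whole.
deg p = 3. A generic line meets the surface in up to 3 points.
From the visible intercepts: no y-intercept at any integer in the box; it misses every integer gridline on the z-axis.
The integer polynomial consistent with all of this is the stated p. Check: (-1, 0, 0) on the x-axis lies on the surface, and p(-1, 0, 0) = 0. ✓

2*x^3 - 3*x*y^2 + z^2 + 2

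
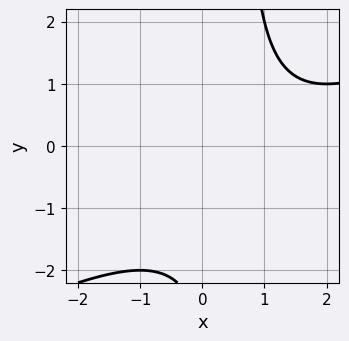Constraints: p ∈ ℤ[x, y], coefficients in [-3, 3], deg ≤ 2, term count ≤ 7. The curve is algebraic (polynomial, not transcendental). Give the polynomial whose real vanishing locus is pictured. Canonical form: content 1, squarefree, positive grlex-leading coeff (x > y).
Degree: no degree-1 curve has this shape, so deg p = 2.
From the visible intercepts: it misses every integer gridline on the y-axis; no x-intercept at any integer in the box.
Matching integer coefficients to the picture gives p.

x^2 - 2*x*y - 2*x + y + 3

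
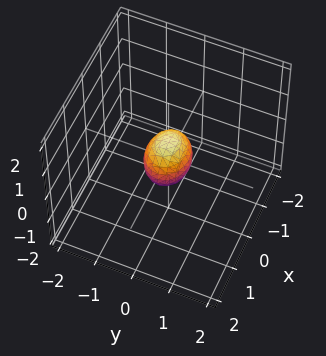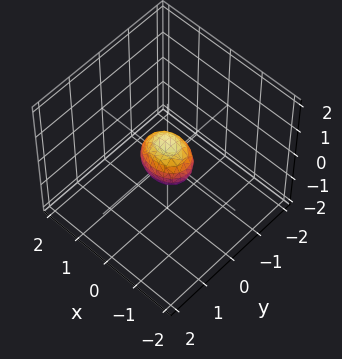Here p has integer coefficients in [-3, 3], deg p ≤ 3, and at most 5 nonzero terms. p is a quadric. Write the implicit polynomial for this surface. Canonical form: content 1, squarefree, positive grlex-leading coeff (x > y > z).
1. deg p = 2.
2. Symmetries: mirror symmetry x ↦ −x ⇒ only even powers of x; mirror symmetry z ↦ −z ⇒ only even powers of z; mirror symmetry y ↦ −y ⇒ only even powers of y.
3. The integer polynomial consistent with all of this is the stated p.

2*x^2 + 3*y^2 + 2*z^2 - 1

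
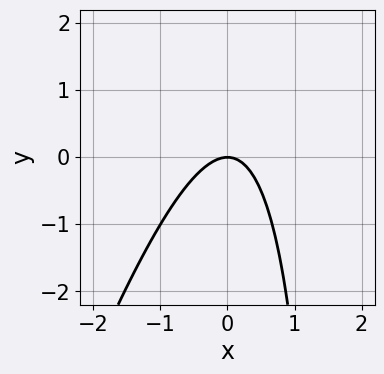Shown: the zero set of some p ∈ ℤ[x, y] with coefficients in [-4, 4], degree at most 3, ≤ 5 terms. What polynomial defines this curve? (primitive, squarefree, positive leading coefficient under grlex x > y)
deg p = 2.
Observable constraints: it crosses the y-axis at the gridline y = 0; it meets the x-axis at x = 0 (among the integer gridlines).
Assembling these constraints gives the stated polynomial.

3*x^2 - x*y + 2*y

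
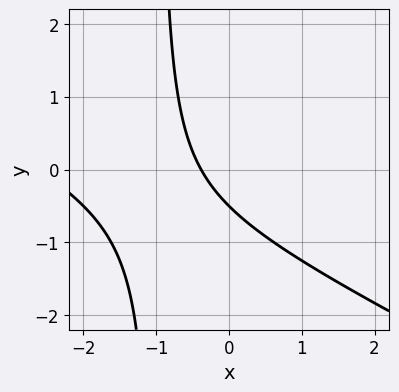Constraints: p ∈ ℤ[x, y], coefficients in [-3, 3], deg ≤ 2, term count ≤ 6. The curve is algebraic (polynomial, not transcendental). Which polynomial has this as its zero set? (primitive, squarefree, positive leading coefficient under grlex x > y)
The degree is 2 — a generic line meets the curve in up to 2 points.
The integer polynomial consistent with all of this is the stated p.

x^2 + 2*x*y + 3*x + 2*y + 1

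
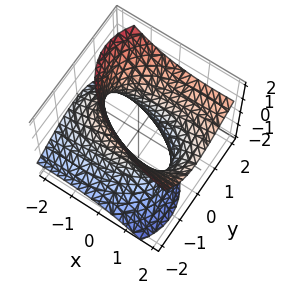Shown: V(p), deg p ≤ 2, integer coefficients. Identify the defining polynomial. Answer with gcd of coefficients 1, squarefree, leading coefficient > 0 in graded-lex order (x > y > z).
(a) deg p = 2. The shape is more complex than any degree-1 surface.
(b) From the visible intercepts: among the integer gridlines, it crosses the y-axis at y ∈ {-1, 1}; no z-intercept at any integer in the box.
(c) Matching integer coefficients to the picture gives p.

x^2 - 3*x*z + 3*y^2 - 3*y*z - 2*z^2 - 3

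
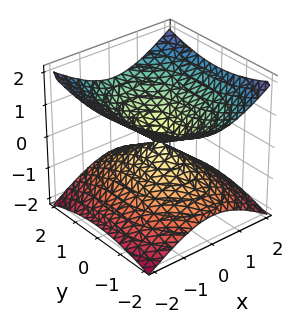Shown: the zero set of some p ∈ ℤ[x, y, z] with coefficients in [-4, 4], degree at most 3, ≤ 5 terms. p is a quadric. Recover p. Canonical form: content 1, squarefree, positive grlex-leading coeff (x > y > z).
2*x^2 + y^2 - 3*z^2

First, degree: a double cone through the origin; a quadric, so deg p = 2.
Next, symmetries: it's symmetric under y → −y, forcing even powers of y; the x ↦ −x reflection is a symmetry, so x appears only in even powers; mirror symmetry z ↦ −z ⇒ only even powers of z.
Next, checking where it meets the axes: it crosses the z-axis at the gridline z = 0; one y-axis crossing is at y = 0.
Finally, assembling these constraints gives the stated polynomial.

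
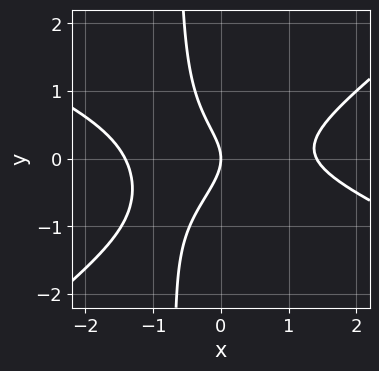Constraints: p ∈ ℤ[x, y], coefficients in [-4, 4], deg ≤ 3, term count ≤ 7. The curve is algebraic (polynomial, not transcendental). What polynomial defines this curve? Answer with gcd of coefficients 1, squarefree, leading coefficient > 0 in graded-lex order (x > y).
x^3 + x^2*y - 3*x*y^2 - 2*y^2 - 2*x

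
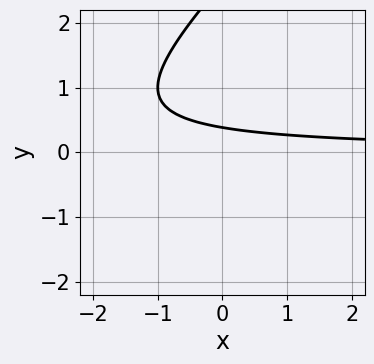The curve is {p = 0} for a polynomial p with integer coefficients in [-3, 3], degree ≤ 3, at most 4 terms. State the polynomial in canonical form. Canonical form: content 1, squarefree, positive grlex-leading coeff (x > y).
x*y - y^2 + 3*y - 1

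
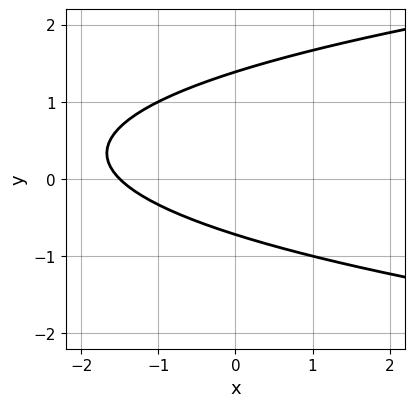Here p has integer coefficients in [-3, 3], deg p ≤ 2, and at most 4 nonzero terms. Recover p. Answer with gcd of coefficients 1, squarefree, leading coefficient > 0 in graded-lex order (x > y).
The degree is 2 — no degree-1 curve has this shape.
The integer polynomial consistent with all of this is the stated p.

3*y^2 - 2*x - 2*y - 3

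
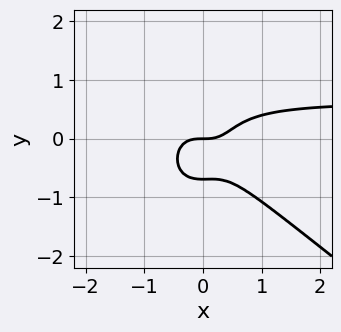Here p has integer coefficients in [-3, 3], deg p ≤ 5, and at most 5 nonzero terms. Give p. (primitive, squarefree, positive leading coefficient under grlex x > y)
3*x^3*y + 2*x^2*y^2 + 3*y^4 - 2*x^3 + y

First, deg p = 4.
Next, from the visible intercepts: one x-axis crossing is at x = 0; it meets the y-axis at y = 0 (among the integer gridlines).
Finally, these observations pin down the coefficients.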